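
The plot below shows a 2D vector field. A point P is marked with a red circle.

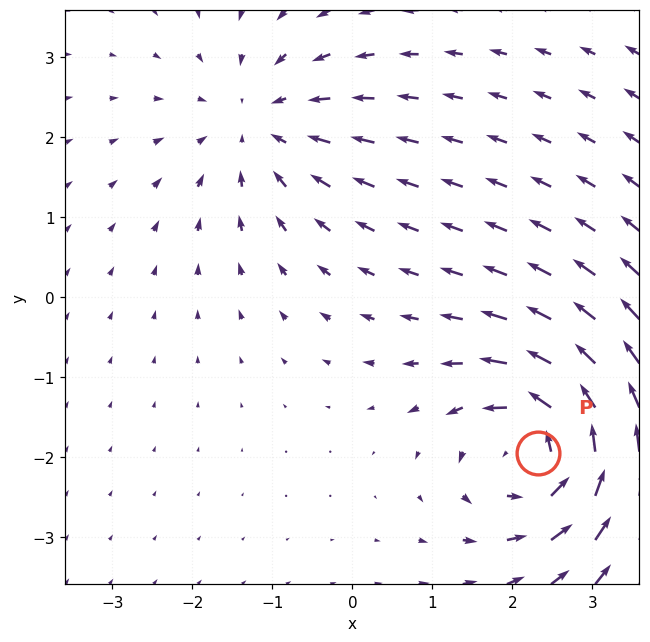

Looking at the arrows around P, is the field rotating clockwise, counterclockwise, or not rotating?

counterclockwise

Near P at (2.3, -1.9) the arrows circulate counterclockwise. The curl (z-component) there is about +6; positive curl means counterclockwise rotation.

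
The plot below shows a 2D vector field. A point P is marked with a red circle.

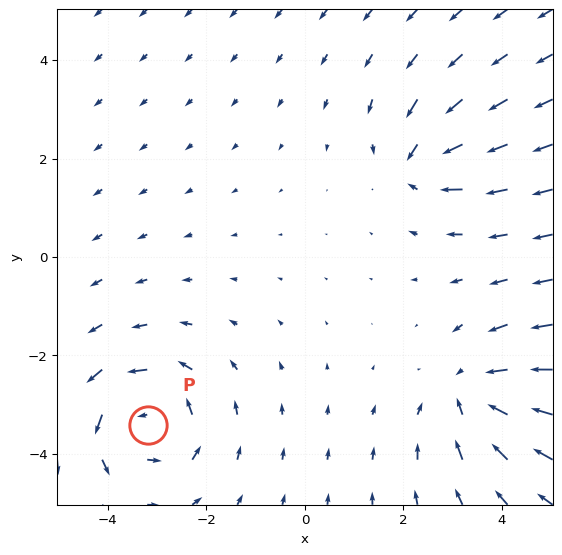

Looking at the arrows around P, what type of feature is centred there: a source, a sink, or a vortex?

At P (-3.2, -3.4) the arrows circulate counterclockwise. Divergence ≈0, curl about +5 — near-zero divergence with nonzero curl is a vortex.

vortex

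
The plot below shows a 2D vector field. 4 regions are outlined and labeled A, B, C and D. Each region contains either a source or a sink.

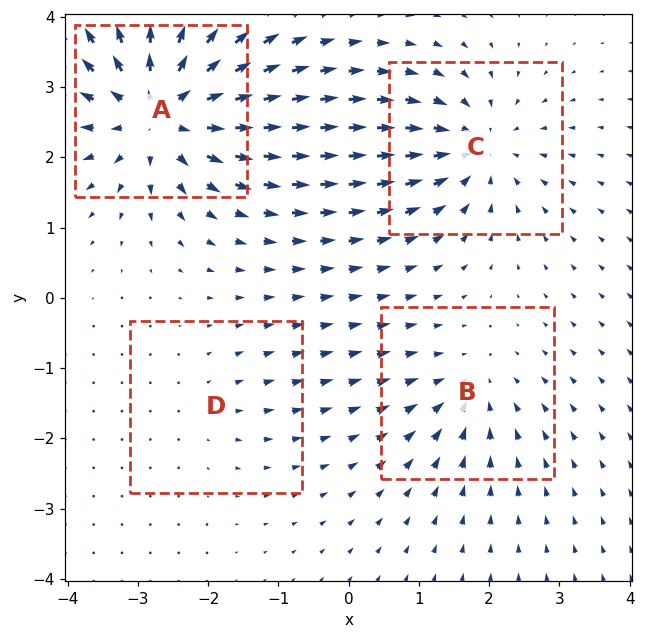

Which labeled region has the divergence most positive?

Divergence at each region's feature centre — A: about +8, B: about -4, C: about -6, D: about +2. Region A is most positive.

A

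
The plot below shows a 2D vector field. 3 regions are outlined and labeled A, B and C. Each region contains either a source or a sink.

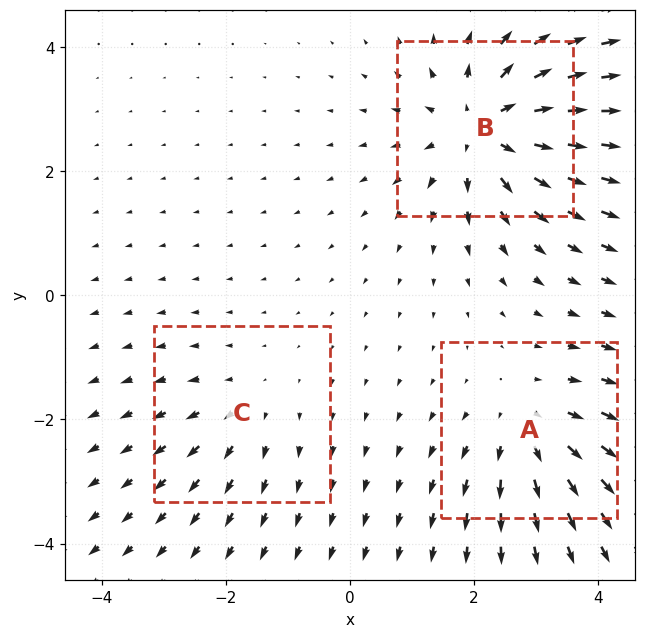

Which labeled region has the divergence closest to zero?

C

Divergence at each region's feature centre — A: about +3, B: about +5, C: about +2. Region C is closest to zero.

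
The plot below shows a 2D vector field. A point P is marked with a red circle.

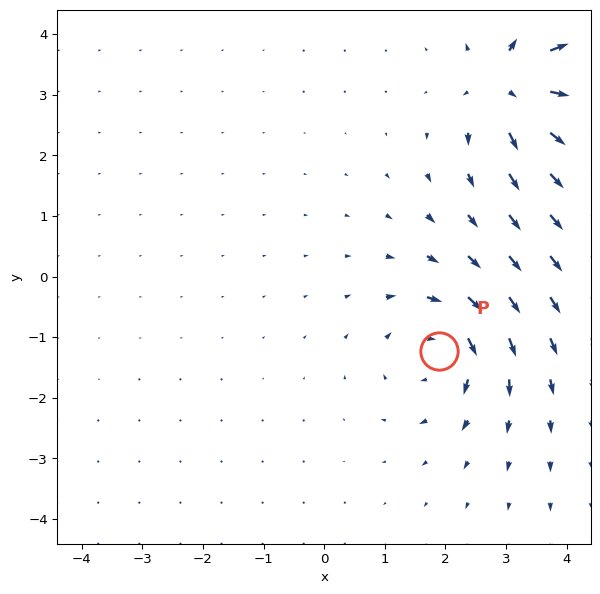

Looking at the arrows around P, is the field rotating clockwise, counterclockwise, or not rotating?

Near P at (1.9, -1.2) the arrows circulate clockwise. The curl (z-component) there is about -4; negative curl means clockwise rotation.

clockwise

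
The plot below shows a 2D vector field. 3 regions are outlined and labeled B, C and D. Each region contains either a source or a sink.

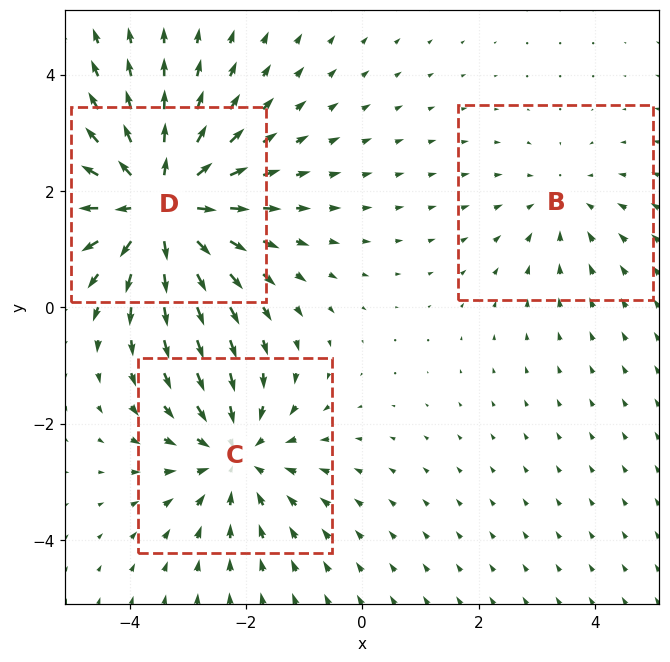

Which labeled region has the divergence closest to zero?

B

Divergence at each region's feature centre — B: about -2, C: about -3, D: about +5. Region B is closest to zero.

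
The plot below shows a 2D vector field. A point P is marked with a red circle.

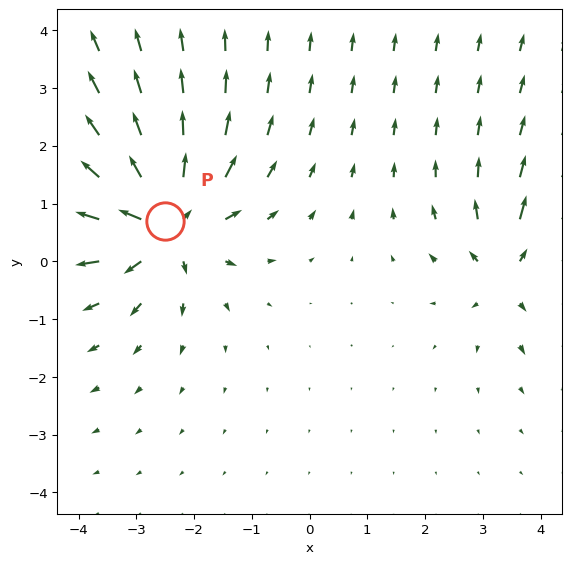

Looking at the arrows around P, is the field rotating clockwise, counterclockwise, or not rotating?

not rotating

Near P at (-2.5, 0.7) the arrows show no circulation. The curl there is ≈0.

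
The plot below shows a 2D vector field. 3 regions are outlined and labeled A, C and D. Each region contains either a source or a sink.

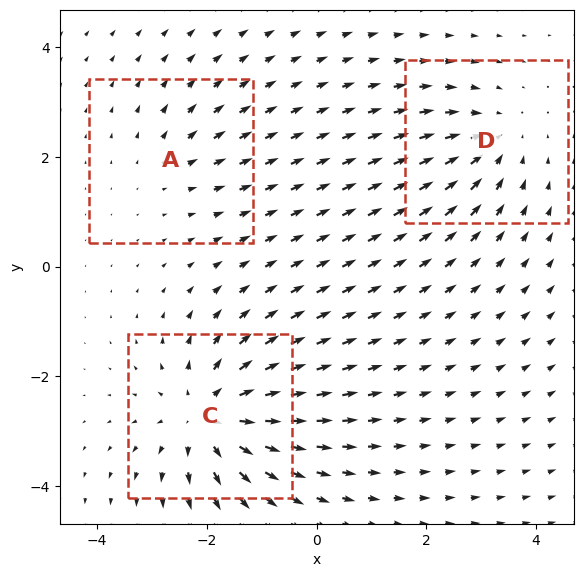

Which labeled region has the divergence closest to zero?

Divergence at each region's feature centre — A: about +2, C: about +5, D: about -3. Region A is closest to zero.

A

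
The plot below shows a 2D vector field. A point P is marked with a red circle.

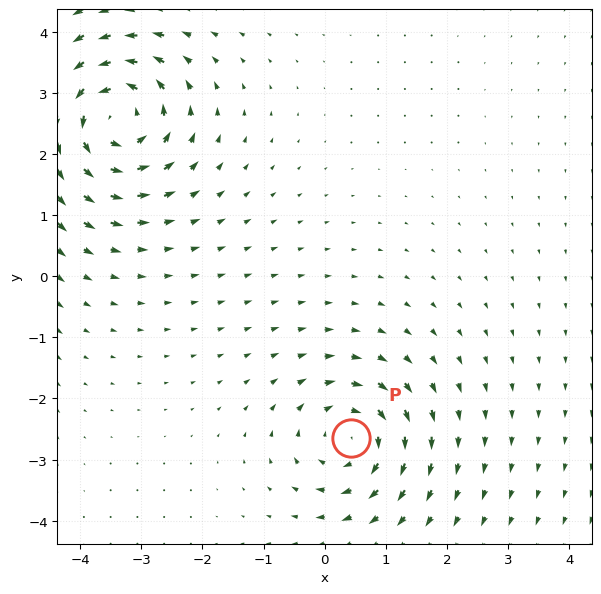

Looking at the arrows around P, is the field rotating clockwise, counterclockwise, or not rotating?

clockwise

Near P at (0.4, -2.6) the arrows circulate clockwise. The curl (z-component) there is about -4; negative curl means clockwise rotation.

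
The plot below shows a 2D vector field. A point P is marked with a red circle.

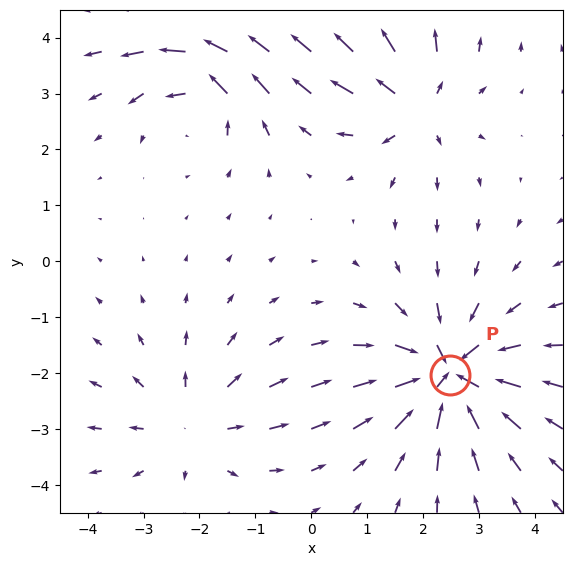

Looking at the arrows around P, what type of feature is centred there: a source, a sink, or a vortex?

sink

At P (2.5, -2.0) the arrows converge inward. Divergence about -6, curl ≈0 — negative divergence with near-zero curl is a sink.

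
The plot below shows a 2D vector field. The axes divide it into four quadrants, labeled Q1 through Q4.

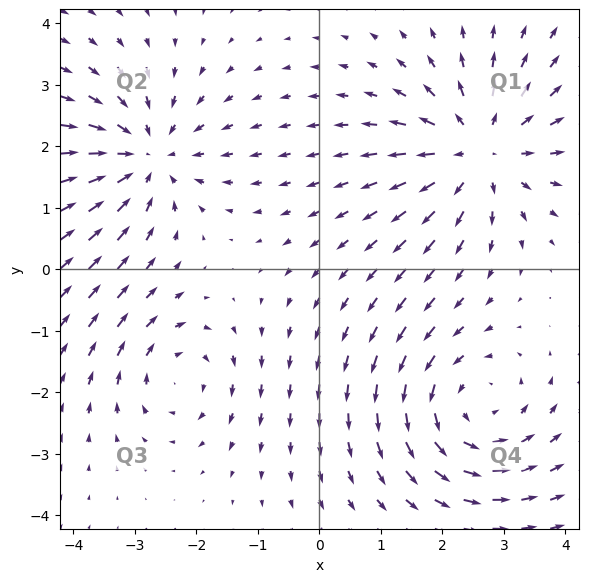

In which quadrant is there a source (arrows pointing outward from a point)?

Q1

The source sits at approximately (2.6, 1.9), which lies in quadrant Q1. The divergence there is about +4, positive as expected for a source.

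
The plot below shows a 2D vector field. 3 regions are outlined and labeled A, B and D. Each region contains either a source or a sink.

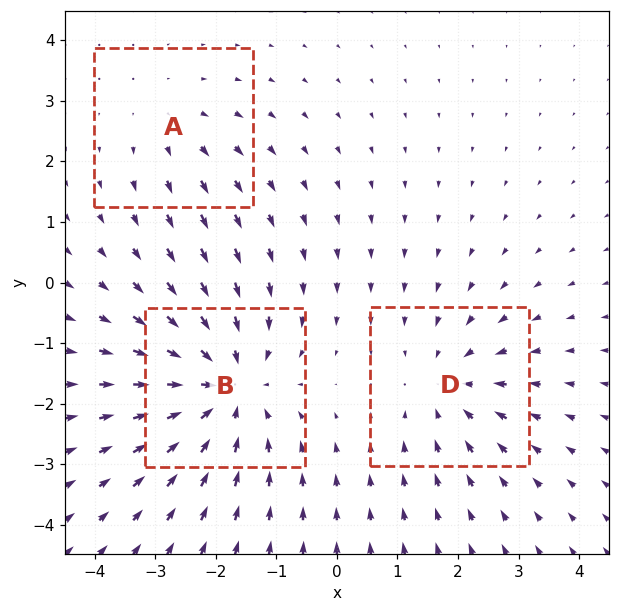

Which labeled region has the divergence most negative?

B

Divergence at each region's feature centre — A: about +2, B: about -4, D: about -3. Region B is most negative.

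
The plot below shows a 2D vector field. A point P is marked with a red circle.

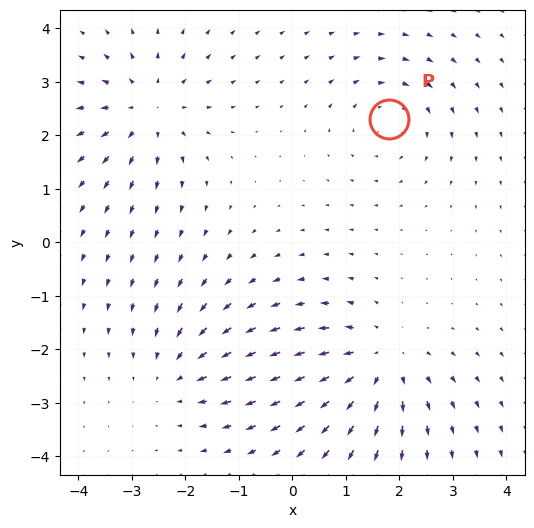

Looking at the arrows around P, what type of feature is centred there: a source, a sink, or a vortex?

vortex

At P (1.8, 2.3) the arrows circulate clockwise. Divergence ≈0, curl about -3 — near-zero divergence with nonzero curl is a vortex.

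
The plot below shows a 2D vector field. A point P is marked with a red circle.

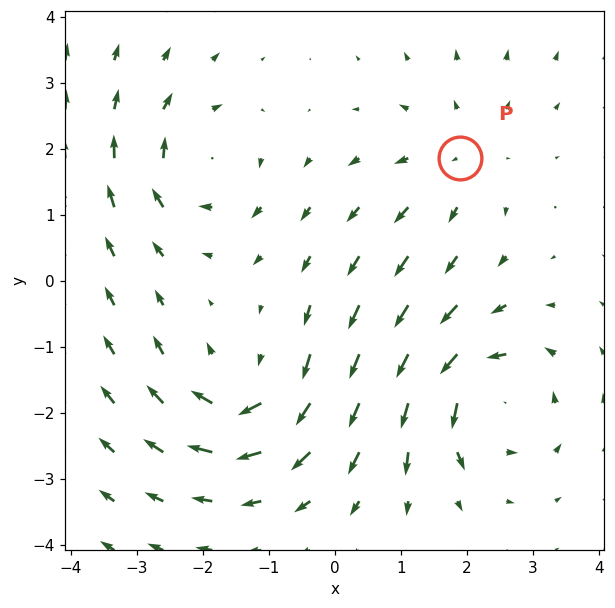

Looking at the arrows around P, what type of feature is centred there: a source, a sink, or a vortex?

At P (1.9, 1.9) the arrows spread outward. Divergence about +3, curl ≈0 — positive divergence with near-zero curl is a source.

source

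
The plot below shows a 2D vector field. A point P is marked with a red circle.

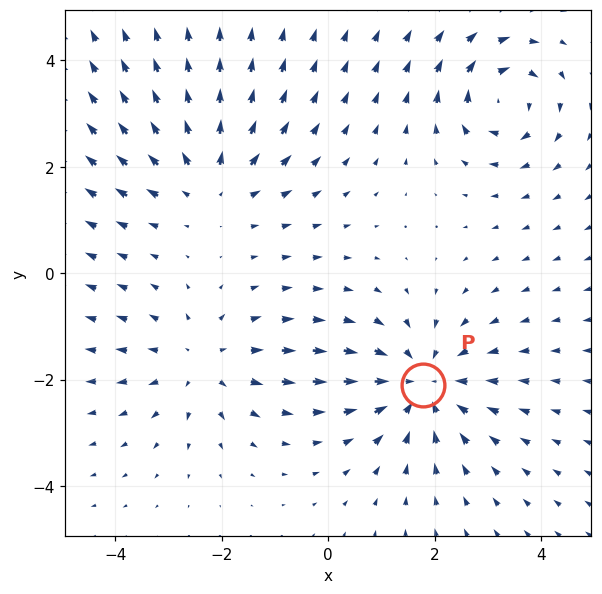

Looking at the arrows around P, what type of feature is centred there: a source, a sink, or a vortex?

At P (1.8, -2.1) the arrows converge inward. Divergence about -4, curl ≈0 — negative divergence with near-zero curl is a sink.

sink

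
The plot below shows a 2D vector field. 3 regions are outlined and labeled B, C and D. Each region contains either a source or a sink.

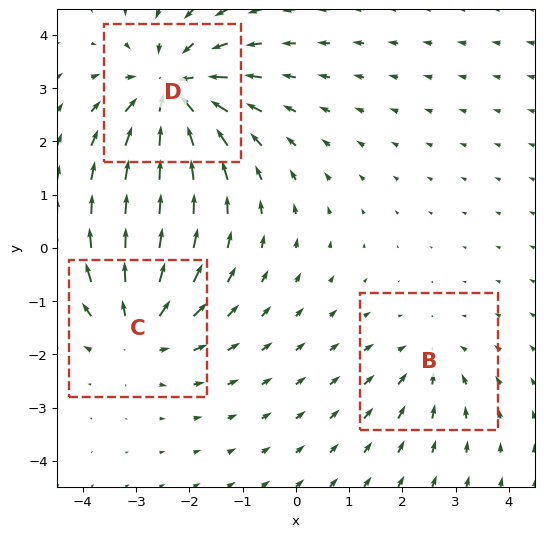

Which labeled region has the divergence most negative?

Divergence at each region's feature centre — B: about -2, C: about +4, D: about -5. Region D is most negative.

D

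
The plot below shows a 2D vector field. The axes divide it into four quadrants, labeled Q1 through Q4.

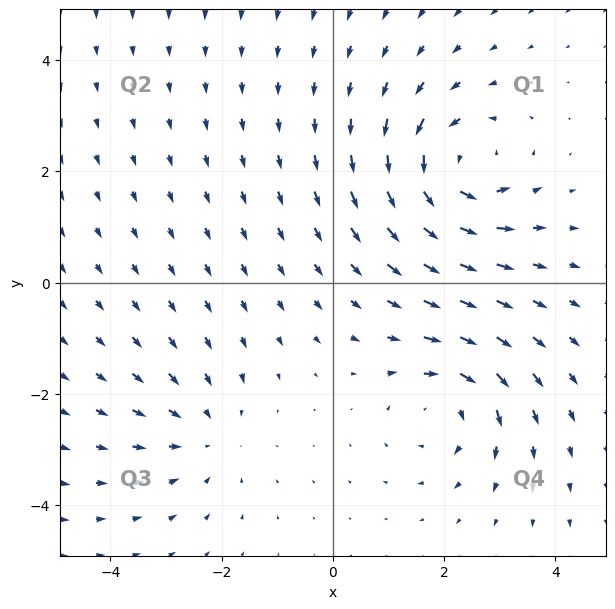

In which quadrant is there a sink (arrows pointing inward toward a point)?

The sink sits at approximately (-2.3, -2.7), which lies in quadrant Q3. The divergence there is about -3, negative as expected for a sink.

Q3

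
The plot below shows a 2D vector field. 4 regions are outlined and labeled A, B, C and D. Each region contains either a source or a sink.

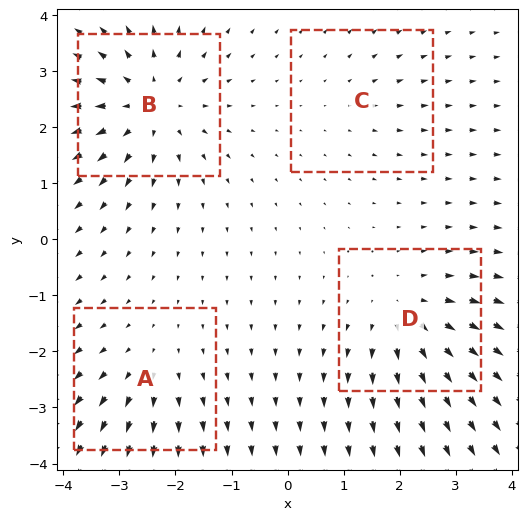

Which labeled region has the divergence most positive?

Divergence at each region's feature centre — A: about +3, B: about +6, C: about +2, D: about +5. Region B is most positive.

B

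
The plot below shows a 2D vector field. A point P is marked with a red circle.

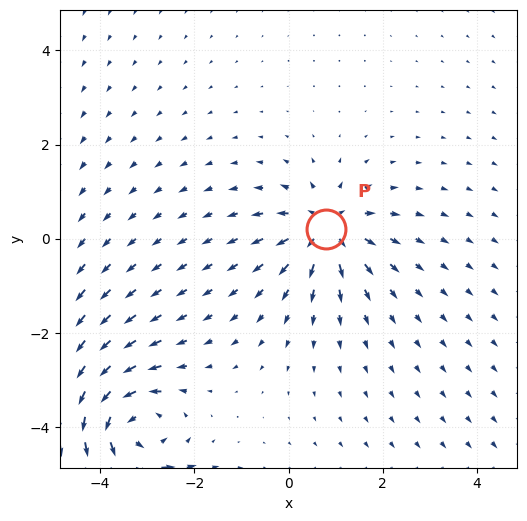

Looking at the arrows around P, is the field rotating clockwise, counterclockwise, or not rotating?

not rotating

Near P at (0.8, 0.2) the arrows show no circulation. The curl there is ≈0.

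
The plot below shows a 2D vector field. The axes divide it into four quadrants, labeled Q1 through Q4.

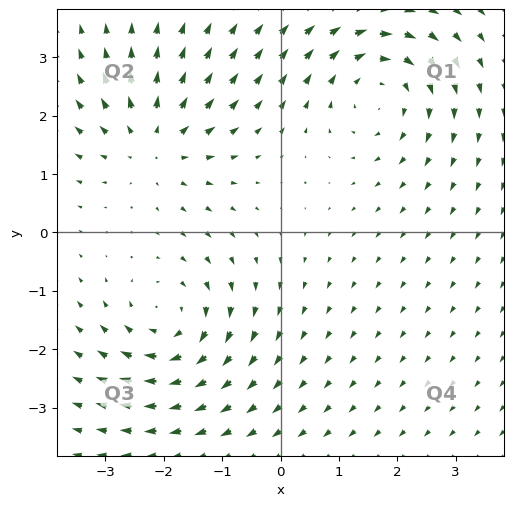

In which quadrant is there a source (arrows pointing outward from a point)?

Q2

The source sits at approximately (-2.2, 1.5), which lies in quadrant Q2. The divergence there is about +3, positive as expected for a source.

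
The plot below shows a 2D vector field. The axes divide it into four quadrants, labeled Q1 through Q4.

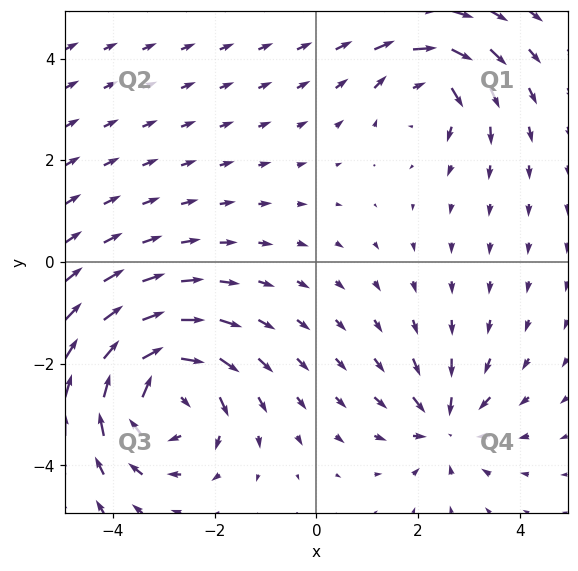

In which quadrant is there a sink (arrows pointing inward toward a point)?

The sink sits at approximately (2.5, -3.2), which lies in quadrant Q4. The divergence there is about -4, negative as expected for a sink.

Q4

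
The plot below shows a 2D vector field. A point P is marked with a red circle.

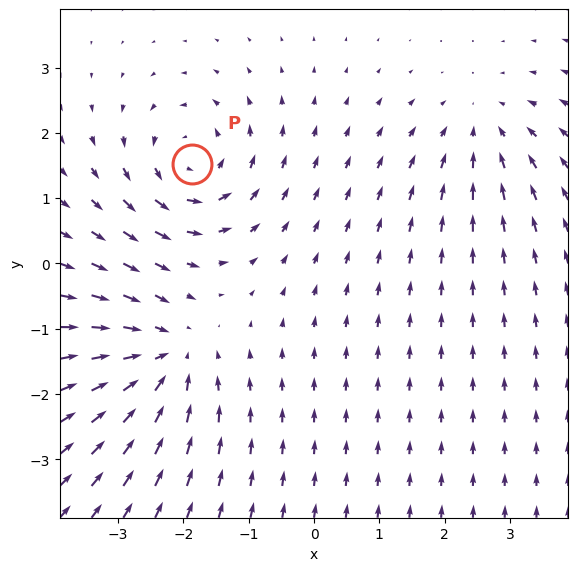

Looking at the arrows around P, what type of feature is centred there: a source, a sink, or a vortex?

At P (-1.9, 1.5) the arrows circulate counterclockwise. Divergence ≈0, curl about +6 — near-zero divergence with nonzero curl is a vortex.

vortex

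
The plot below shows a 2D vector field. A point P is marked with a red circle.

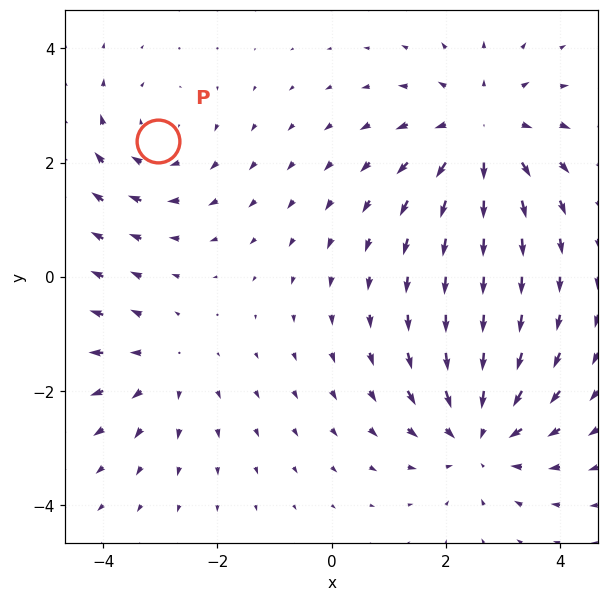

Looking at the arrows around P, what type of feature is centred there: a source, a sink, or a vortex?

vortex

At P (-3.0, 2.4) the arrows circulate clockwise. Divergence ≈0, curl about -2 — near-zero divergence with nonzero curl is a vortex.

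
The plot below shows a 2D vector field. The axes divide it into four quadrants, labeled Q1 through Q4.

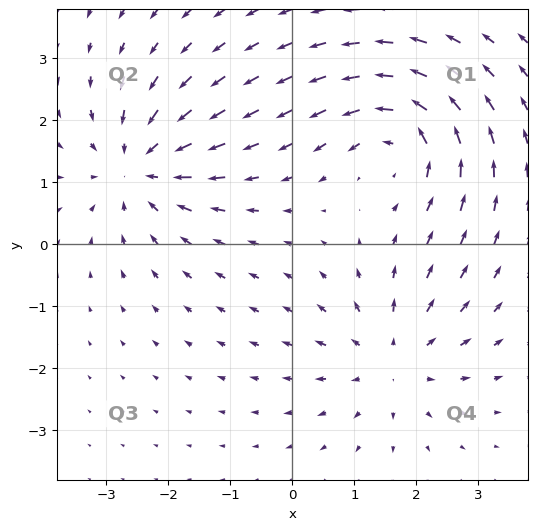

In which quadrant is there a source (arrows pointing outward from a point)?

Q4

The source sits at approximately (1.6, -1.9), which lies in quadrant Q4. The divergence there is about +3, positive as expected for a source.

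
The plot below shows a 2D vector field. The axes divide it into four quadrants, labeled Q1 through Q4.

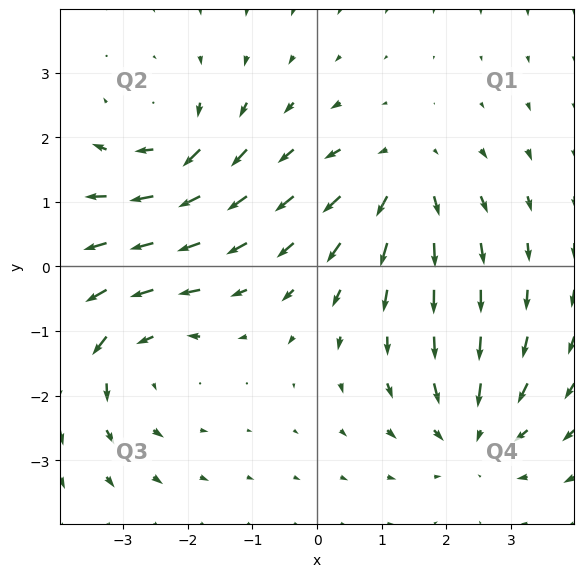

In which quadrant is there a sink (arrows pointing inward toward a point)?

The sink sits at approximately (2.4, -2.6), which lies in quadrant Q4. The divergence there is about -4, negative as expected for a sink.

Q4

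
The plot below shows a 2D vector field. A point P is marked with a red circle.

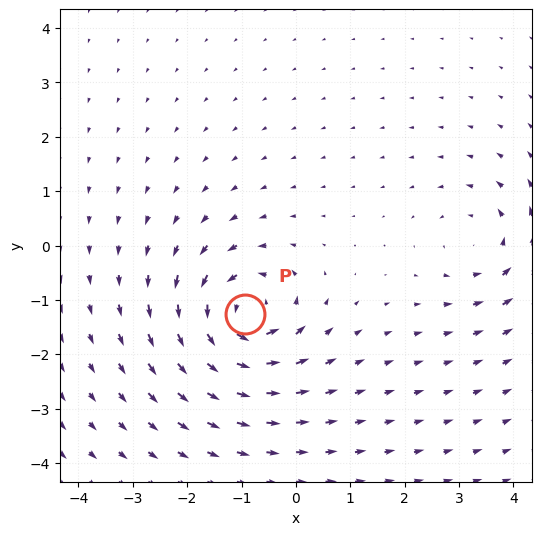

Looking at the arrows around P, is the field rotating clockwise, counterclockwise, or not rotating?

counterclockwise

Near P at (-0.9, -1.3) the arrows circulate counterclockwise. The curl (z-component) there is about +6; positive curl means counterclockwise rotation.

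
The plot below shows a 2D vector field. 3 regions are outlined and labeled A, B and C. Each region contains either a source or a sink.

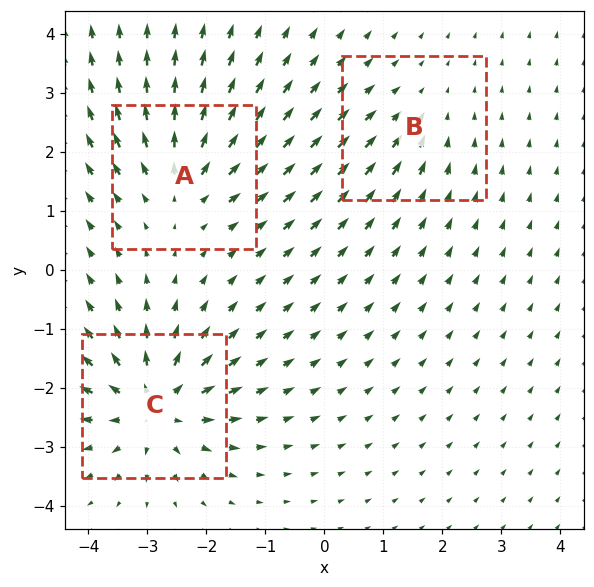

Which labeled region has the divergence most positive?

C

Divergence at each region's feature centre — A: about +4, B: about -2, C: about +6. Region C is most positive.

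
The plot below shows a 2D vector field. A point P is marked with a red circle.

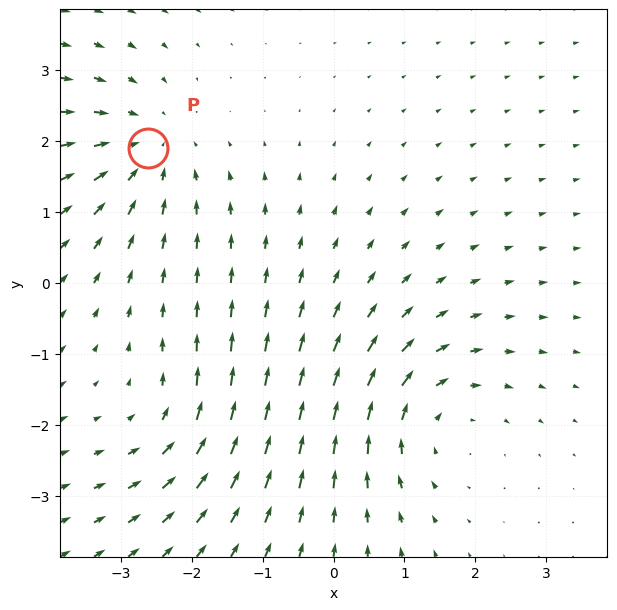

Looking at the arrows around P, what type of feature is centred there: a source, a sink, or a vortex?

At P (-2.6, 1.9) the arrows converge inward. Divergence about -4, curl ≈0 — negative divergence with near-zero curl is a sink.

sink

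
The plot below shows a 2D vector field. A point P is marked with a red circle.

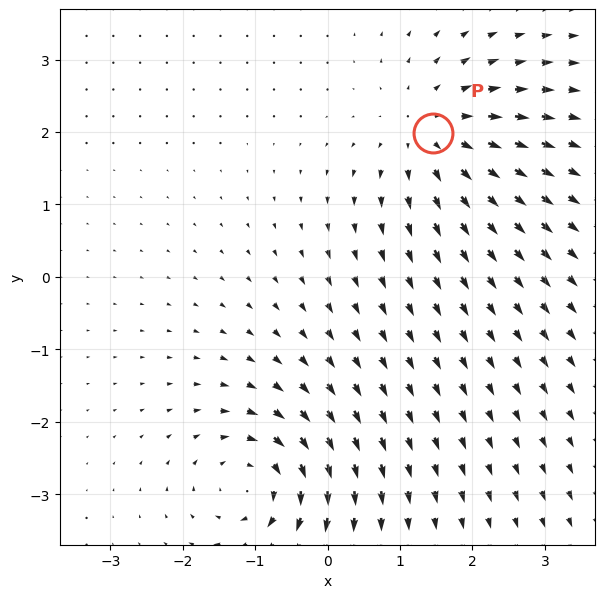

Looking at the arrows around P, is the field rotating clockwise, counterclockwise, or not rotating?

not rotating

Near P at (1.5, 2.0) the arrows show no circulation. The curl there is ≈0.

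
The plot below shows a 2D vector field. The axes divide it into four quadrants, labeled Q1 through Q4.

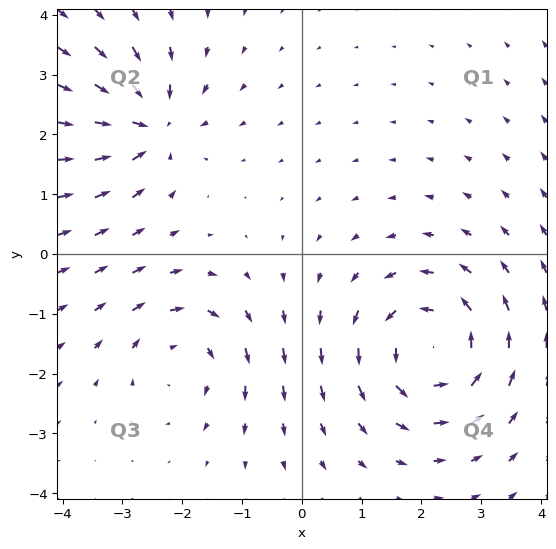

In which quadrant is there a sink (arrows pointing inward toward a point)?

The sink sits at approximately (-2.6, 2.2), which lies in quadrant Q2. The divergence there is about -4, negative as expected for a sink.

Q2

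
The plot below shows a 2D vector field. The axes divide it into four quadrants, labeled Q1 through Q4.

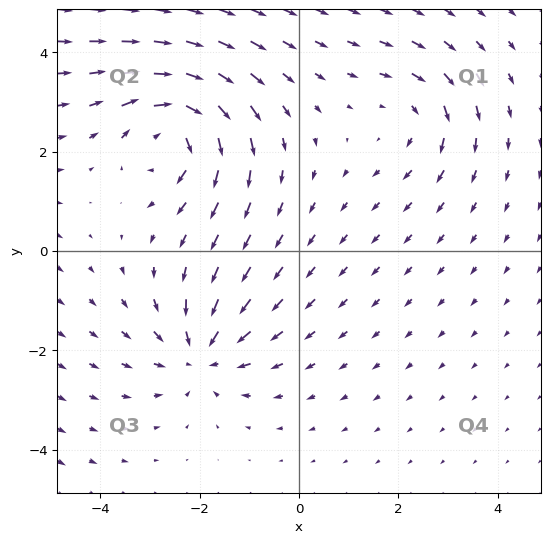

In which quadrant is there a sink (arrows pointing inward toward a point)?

Q3

The sink sits at approximately (-2.0, -2.1), which lies in quadrant Q3. The divergence there is about -3, negative as expected for a sink.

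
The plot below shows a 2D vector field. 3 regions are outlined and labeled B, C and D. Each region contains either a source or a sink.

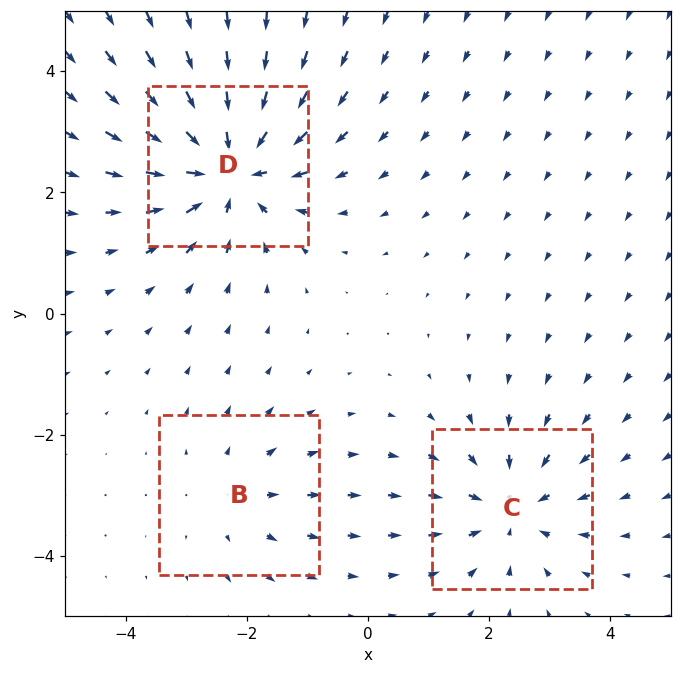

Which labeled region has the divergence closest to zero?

B

Divergence at each region's feature centre — B: about +2, C: about -4, D: about -5. Region B is closest to zero.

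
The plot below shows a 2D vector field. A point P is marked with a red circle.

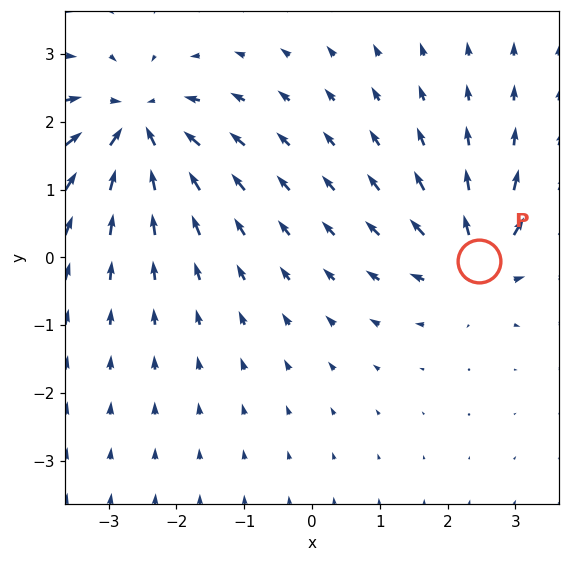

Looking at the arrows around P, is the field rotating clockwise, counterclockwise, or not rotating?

Near P at (2.5, -0.1) the arrows show no circulation. The curl there is ≈0.

not rotating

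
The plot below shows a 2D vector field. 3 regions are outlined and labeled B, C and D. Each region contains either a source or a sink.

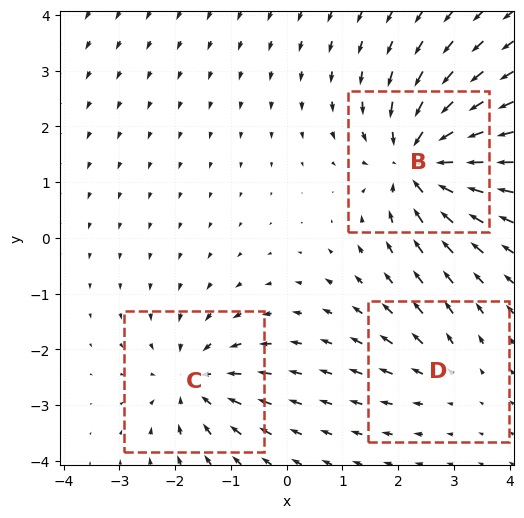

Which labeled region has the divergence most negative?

Divergence at each region's feature centre — B: about -6, C: about -4, D: about +2. Region B is most negative.

B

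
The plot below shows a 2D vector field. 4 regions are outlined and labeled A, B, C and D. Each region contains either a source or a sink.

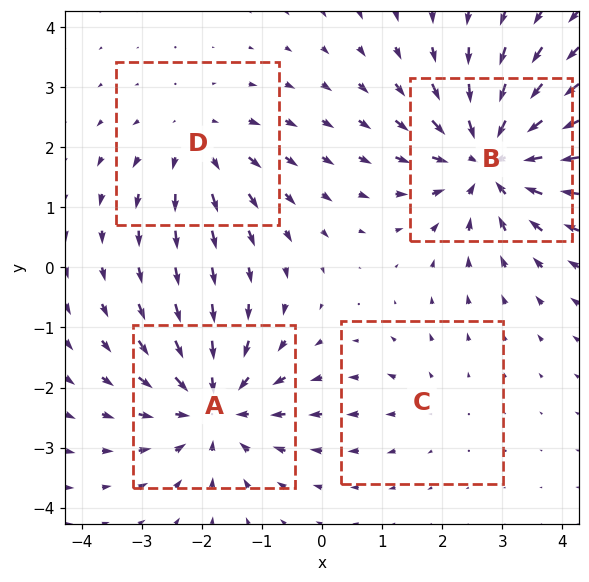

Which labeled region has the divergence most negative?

Divergence at each region's feature centre — A: about -5, B: about -6, C: about +2, D: about +3. Region B is most negative.

B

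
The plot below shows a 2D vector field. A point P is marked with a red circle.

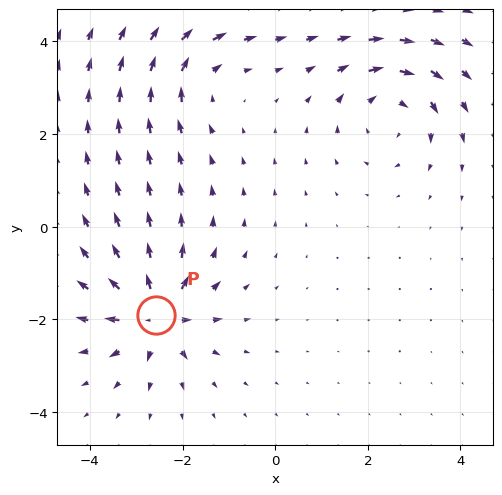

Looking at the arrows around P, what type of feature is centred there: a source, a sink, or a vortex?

source

At P (-2.6, -1.9) the arrows spread outward. Divergence about +6, curl ≈0 — positive divergence with near-zero curl is a source.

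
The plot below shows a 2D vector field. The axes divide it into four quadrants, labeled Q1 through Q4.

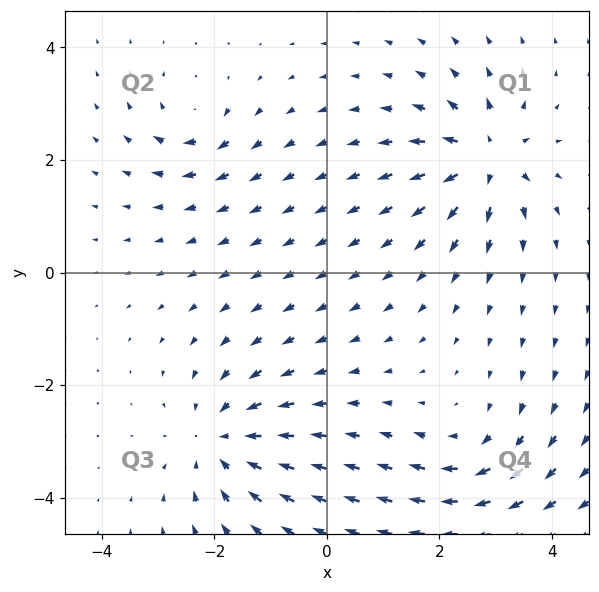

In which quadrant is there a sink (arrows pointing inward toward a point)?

The sink sits at approximately (-1.9, -3.0), which lies in quadrant Q3. The divergence there is about -5, negative as expected for a sink.

Q3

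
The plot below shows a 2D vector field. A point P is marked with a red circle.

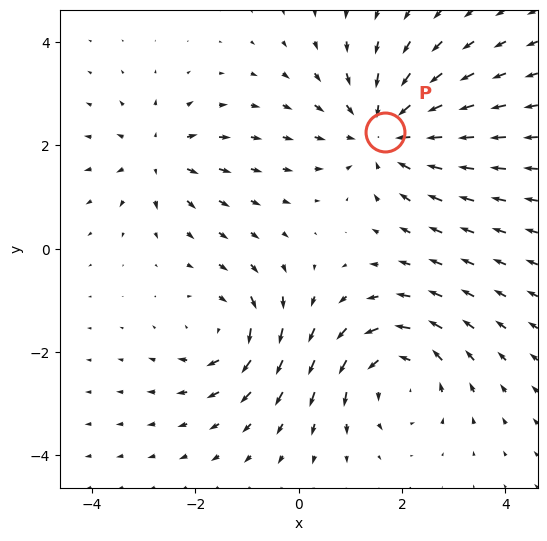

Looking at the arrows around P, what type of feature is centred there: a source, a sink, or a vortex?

sink

At P (1.7, 2.3) the arrows converge inward. Divergence about -4, curl ≈0 — negative divergence with near-zero curl is a sink.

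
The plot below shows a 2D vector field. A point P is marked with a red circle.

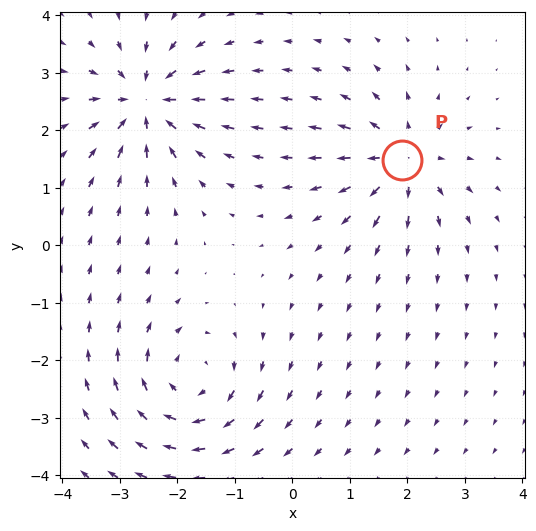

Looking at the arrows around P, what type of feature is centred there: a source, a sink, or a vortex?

source

At P (1.9, 1.5) the arrows spread outward. Divergence about +6, curl ≈0 — positive divergence with near-zero curl is a source.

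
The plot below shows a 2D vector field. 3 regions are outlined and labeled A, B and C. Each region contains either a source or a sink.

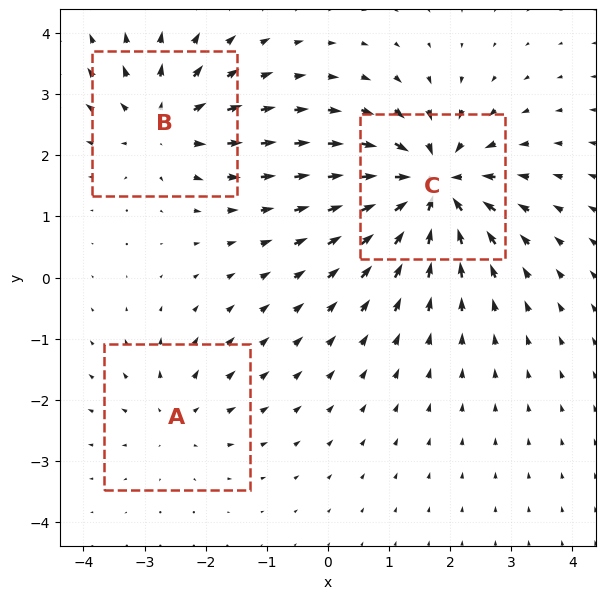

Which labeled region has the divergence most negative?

Divergence at each region's feature centre — A: about +2, B: about +4, C: about -6. Region C is most negative.

C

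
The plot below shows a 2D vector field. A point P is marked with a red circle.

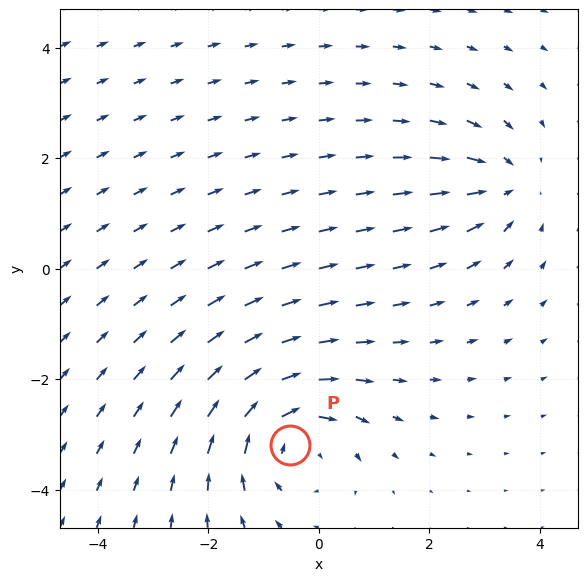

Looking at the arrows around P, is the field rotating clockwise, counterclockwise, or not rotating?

clockwise

Near P at (-0.5, -3.2) the arrows circulate clockwise. The curl (z-component) there is about -4; negative curl means clockwise rotation.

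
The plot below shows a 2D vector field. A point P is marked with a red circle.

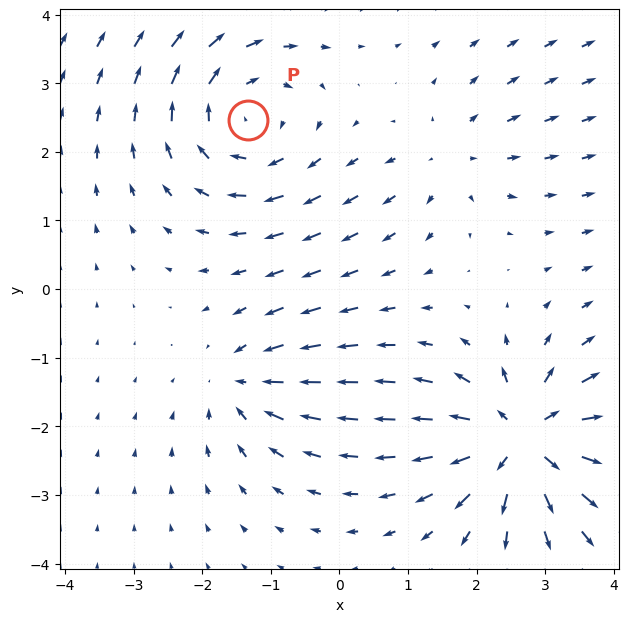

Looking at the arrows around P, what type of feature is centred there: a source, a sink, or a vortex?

At P (-1.3, 2.5) the arrows circulate clockwise. Divergence ≈0, curl about -5 — near-zero divergence with nonzero curl is a vortex.

vortex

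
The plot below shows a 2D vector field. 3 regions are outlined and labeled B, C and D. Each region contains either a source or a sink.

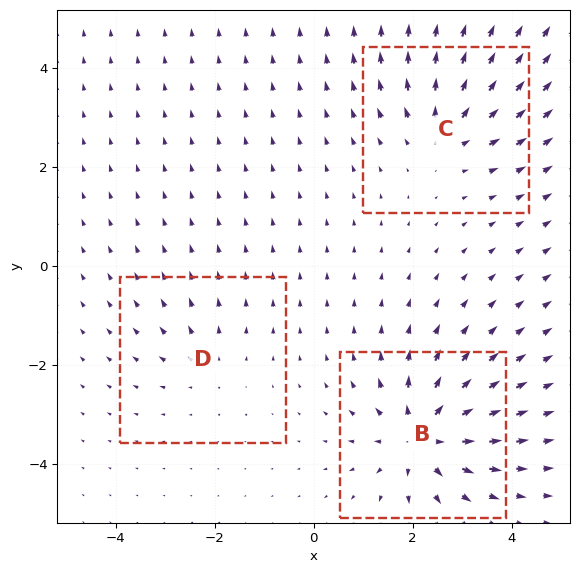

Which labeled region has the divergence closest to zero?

D

Divergence at each region's feature centre — B: about +6, C: about +4, D: about +2. Region D is closest to zero.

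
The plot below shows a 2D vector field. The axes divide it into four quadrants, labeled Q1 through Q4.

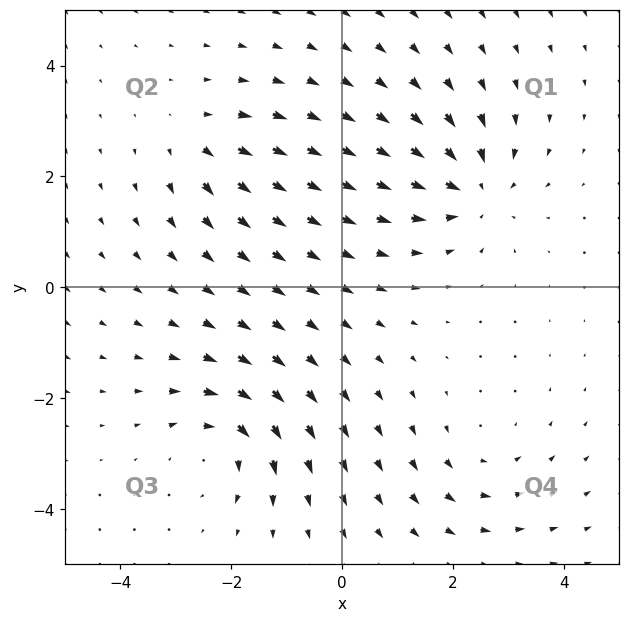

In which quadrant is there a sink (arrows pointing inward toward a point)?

The sink sits at approximately (2.4, 1.8), which lies in quadrant Q1. The divergence there is about -6, negative as expected for a sink.

Q1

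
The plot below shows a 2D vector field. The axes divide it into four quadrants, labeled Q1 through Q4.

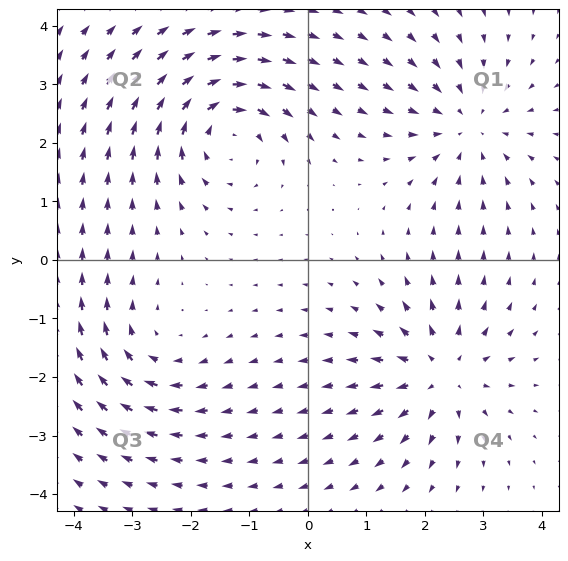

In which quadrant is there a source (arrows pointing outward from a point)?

Q4

The source sits at approximately (2.3, -1.9), which lies in quadrant Q4. The divergence there is about +5, positive as expected for a source.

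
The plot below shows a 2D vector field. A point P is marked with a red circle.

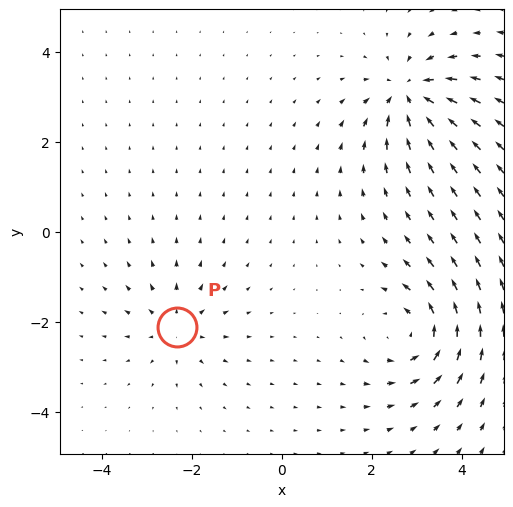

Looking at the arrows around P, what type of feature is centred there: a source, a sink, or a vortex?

source

At P (-2.3, -2.1) the arrows spread outward. Divergence about +4, curl ≈0 — positive divergence with near-zero curl is a source.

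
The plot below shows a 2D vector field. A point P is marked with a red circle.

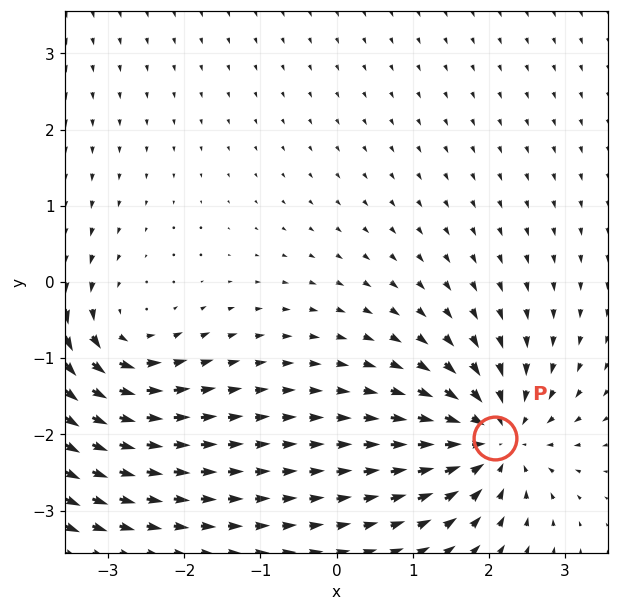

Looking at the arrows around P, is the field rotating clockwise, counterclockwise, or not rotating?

Near P at (2.1, -2.0) the arrows show no circulation. The curl there is ≈0.

not rotating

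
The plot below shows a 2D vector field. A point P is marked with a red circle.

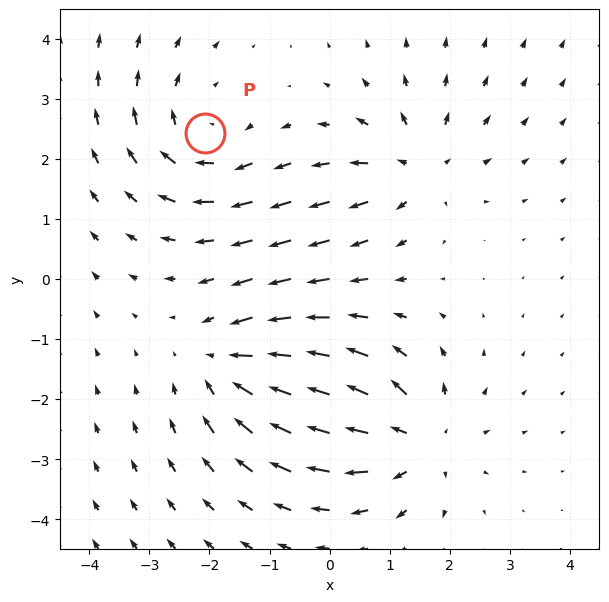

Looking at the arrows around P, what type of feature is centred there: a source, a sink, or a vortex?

At P (-2.1, 2.4) the arrows circulate clockwise. Divergence ≈0, curl about -4 — near-zero divergence with nonzero curl is a vortex.

vortex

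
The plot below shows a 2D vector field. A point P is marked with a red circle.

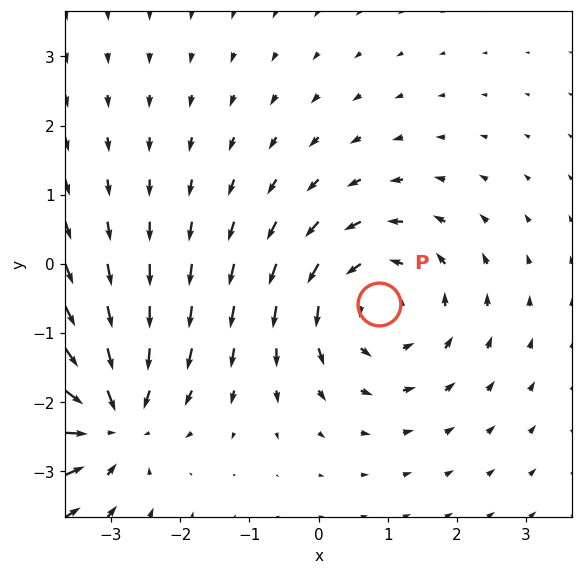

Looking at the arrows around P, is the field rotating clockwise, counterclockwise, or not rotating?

Near P at (0.9, -0.6) the arrows circulate counterclockwise. The curl (z-component) there is about +4; positive curl means counterclockwise rotation.

counterclockwise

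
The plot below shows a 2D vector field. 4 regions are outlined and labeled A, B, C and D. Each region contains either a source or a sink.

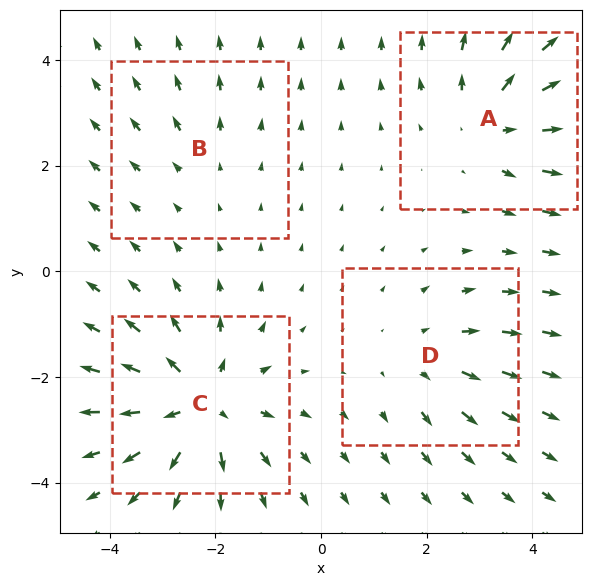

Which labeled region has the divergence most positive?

C

Divergence at each region's feature centre — A: about +4, B: about +2, C: about +6, D: about +3. Region C is most positive.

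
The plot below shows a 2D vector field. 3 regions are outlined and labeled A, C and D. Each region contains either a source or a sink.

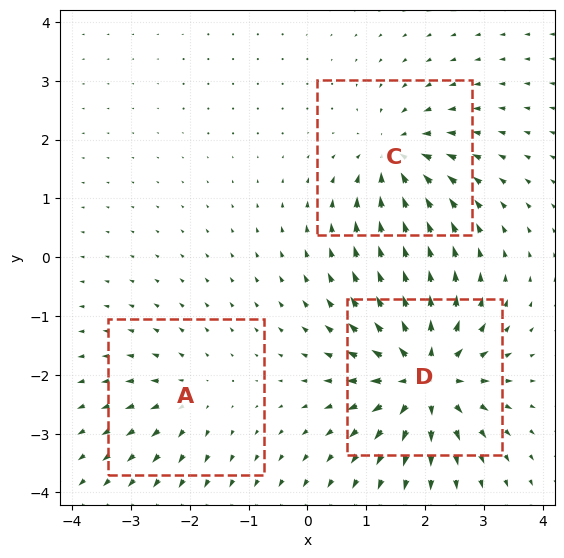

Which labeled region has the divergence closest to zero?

Divergence at each region's feature centre — A: about +3, C: about -4, D: about +7. Region A is closest to zero.

A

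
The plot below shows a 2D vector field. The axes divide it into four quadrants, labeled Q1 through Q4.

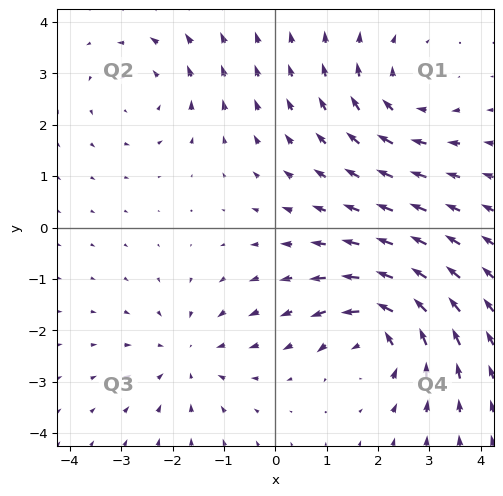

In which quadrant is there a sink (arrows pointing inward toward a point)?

Q3

The sink sits at approximately (-1.7, -2.5), which lies in quadrant Q3. The divergence there is about -3, negative as expected for a sink.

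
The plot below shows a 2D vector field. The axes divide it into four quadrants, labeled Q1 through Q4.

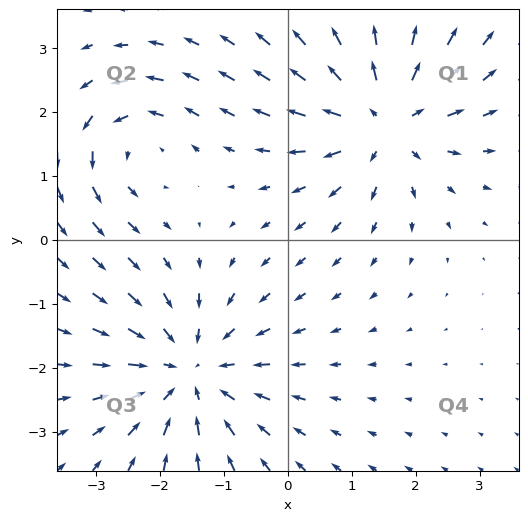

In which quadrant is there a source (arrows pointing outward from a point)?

The source sits at approximately (1.5, 1.9), which lies in quadrant Q1. The divergence there is about +5, positive as expected for a source.

Q1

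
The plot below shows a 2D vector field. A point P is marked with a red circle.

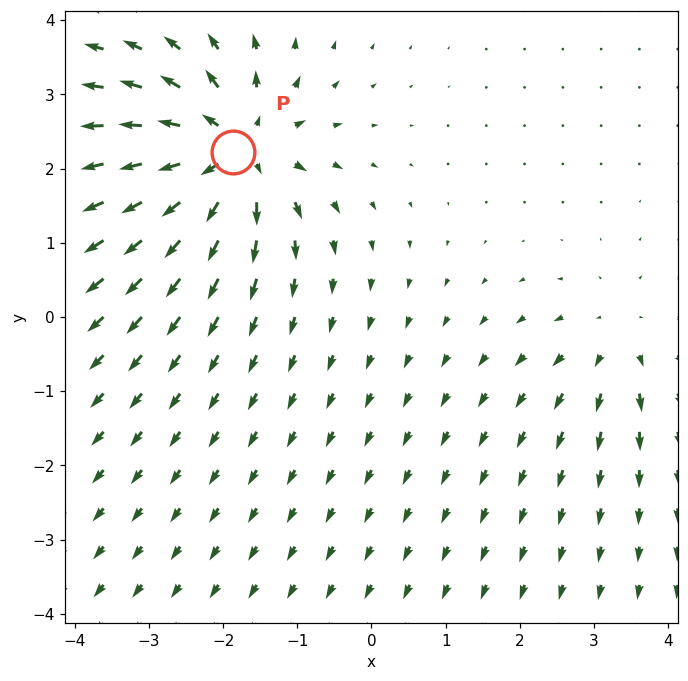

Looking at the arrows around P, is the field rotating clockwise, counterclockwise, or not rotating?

Near P at (-1.9, 2.2) the arrows show no circulation. The curl there is ≈0.

not rotating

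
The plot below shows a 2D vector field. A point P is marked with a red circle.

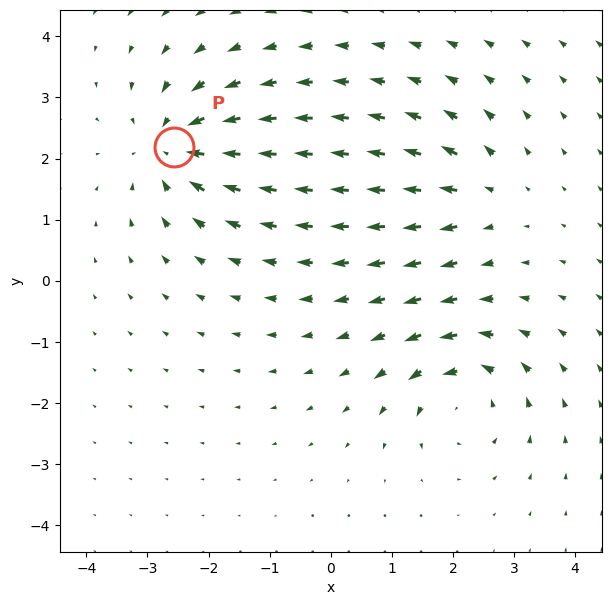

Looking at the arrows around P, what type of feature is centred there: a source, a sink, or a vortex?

At P (-2.6, 2.2) the arrows converge inward. Divergence about -5, curl ≈0 — negative divergence with near-zero curl is a sink.

sink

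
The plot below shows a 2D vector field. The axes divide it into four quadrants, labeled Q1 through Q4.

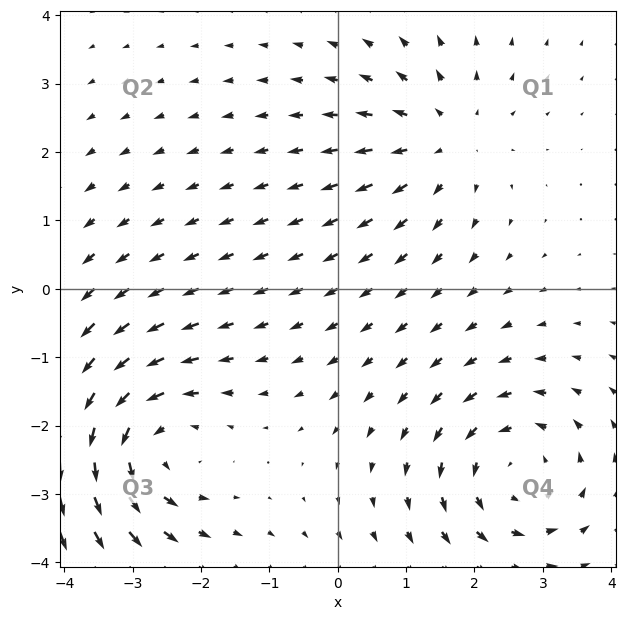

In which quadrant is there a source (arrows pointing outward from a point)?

Q1

The source sits at approximately (1.6, 2.2), which lies in quadrant Q1. The divergence there is about +3, positive as expected for a source.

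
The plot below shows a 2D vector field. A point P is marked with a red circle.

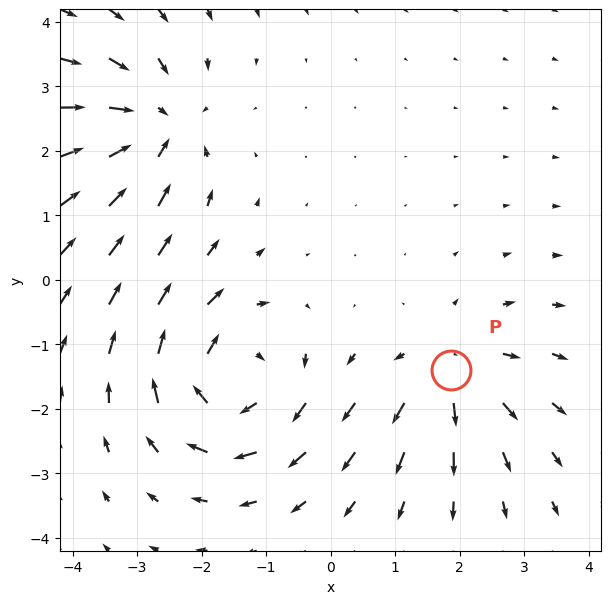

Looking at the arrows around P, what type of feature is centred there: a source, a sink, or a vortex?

source

At P (1.9, -1.4) the arrows spread outward. Divergence about +3, curl ≈0 — positive divergence with near-zero curl is a source.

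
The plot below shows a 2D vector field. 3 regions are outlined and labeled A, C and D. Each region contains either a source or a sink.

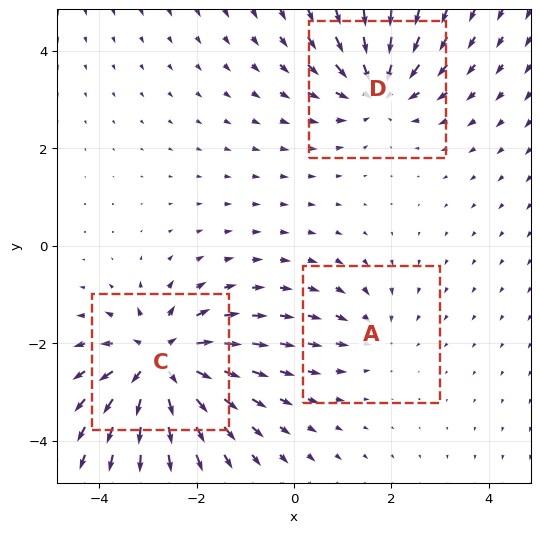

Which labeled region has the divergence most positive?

Divergence at each region's feature centre — A: about -2, C: about +5, D: about -4. Region C is most positive.

C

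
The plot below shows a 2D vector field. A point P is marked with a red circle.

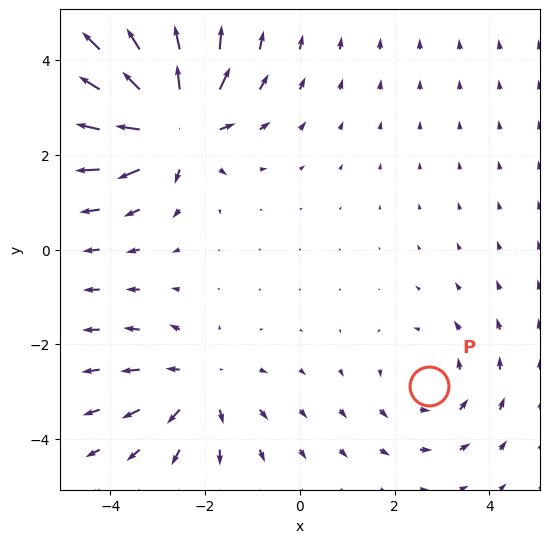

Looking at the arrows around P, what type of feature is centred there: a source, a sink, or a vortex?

vortex

At P (2.7, -2.9) the arrows circulate counterclockwise. Divergence ≈0, curl about +2 — near-zero divergence with nonzero curl is a vortex.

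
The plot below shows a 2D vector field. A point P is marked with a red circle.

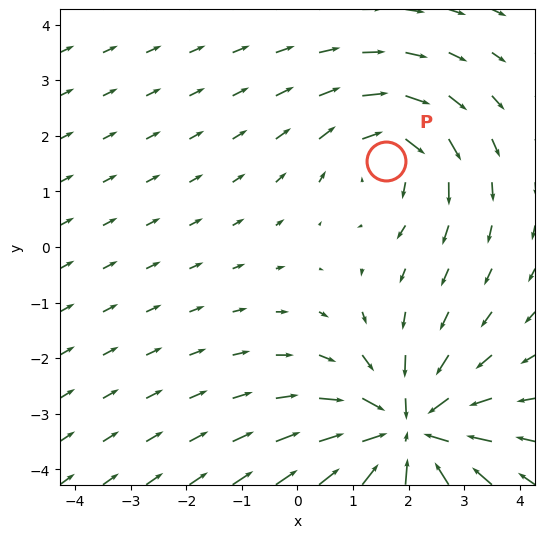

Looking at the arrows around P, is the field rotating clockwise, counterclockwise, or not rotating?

clockwise

Near P at (1.6, 1.6) the arrows circulate clockwise. The curl (z-component) there is about -3; negative curl means clockwise rotation.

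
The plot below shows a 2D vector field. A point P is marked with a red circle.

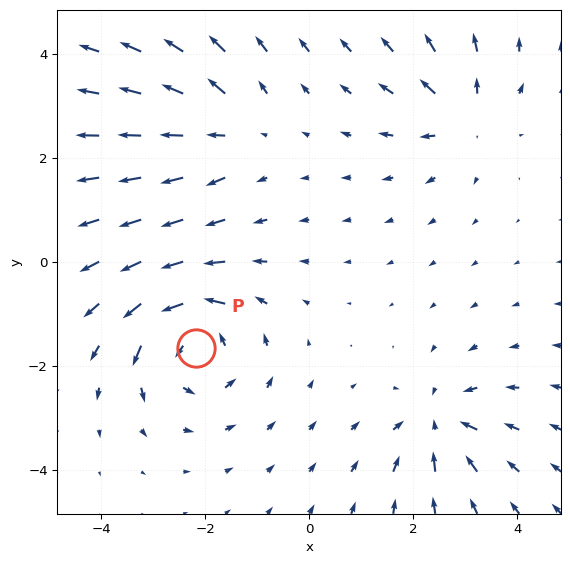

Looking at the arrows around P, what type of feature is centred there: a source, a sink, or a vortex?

vortex

At P (-2.2, -1.7) the arrows circulate counterclockwise. Divergence ≈0, curl about +5 — near-zero divergence with nonzero curl is a vortex.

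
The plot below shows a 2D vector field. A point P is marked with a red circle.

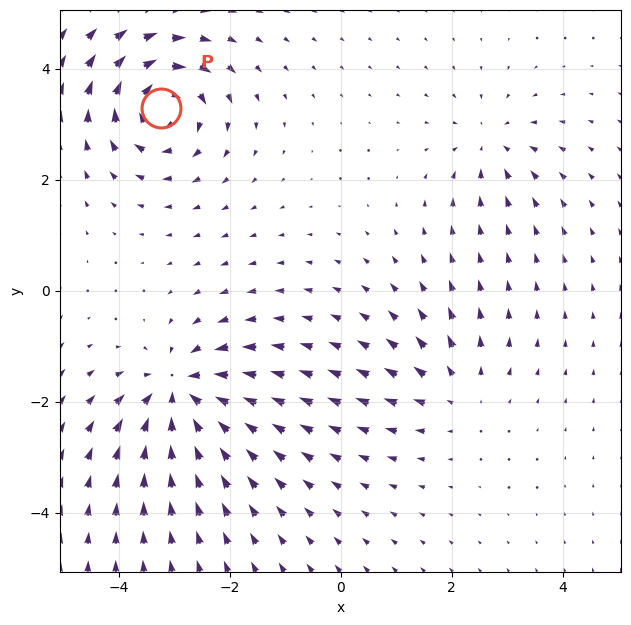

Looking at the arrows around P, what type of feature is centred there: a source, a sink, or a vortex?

vortex

At P (-3.2, 3.3) the arrows circulate clockwise. Divergence ≈0, curl about -7 — near-zero divergence with nonzero curl is a vortex.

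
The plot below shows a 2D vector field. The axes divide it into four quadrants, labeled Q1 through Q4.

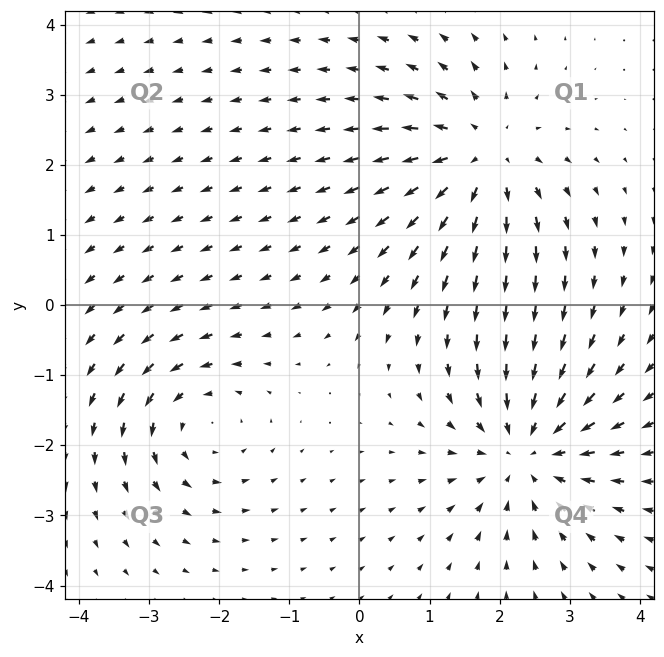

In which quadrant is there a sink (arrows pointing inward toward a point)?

The sink sits at approximately (2.4, -2.1), which lies in quadrant Q4. The divergence there is about -4, negative as expected for a sink.

Q4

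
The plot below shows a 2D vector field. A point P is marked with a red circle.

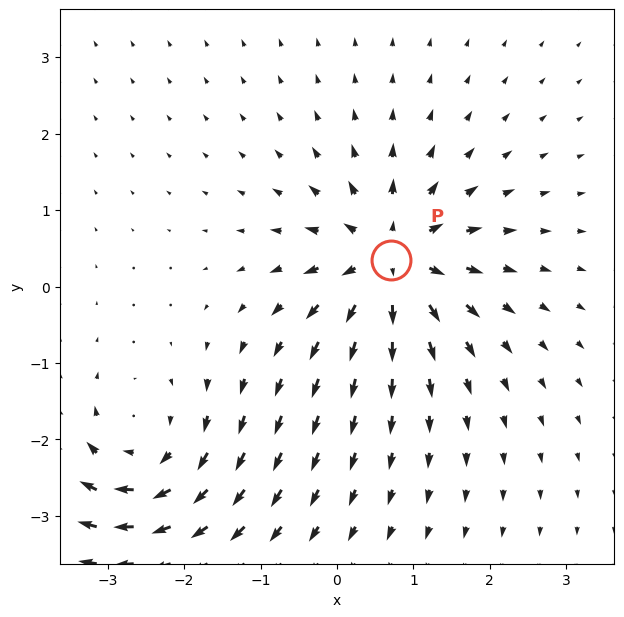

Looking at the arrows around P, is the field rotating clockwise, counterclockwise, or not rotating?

not rotating

Near P at (0.7, 0.4) the arrows show no circulation. The curl there is ≈0.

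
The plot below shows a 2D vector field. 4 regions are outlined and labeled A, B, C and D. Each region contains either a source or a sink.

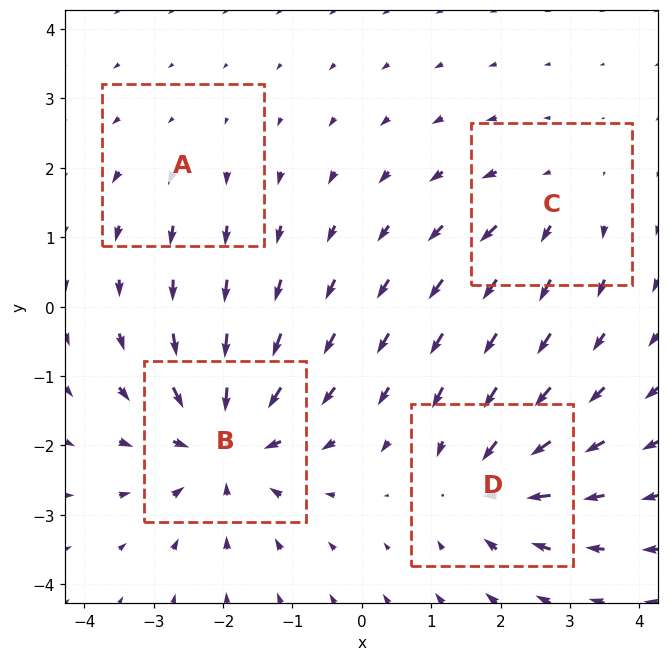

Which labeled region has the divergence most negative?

B

Divergence at each region's feature centre — A: about +2, B: about -6, C: about +3, D: about -5. Region B is most negative.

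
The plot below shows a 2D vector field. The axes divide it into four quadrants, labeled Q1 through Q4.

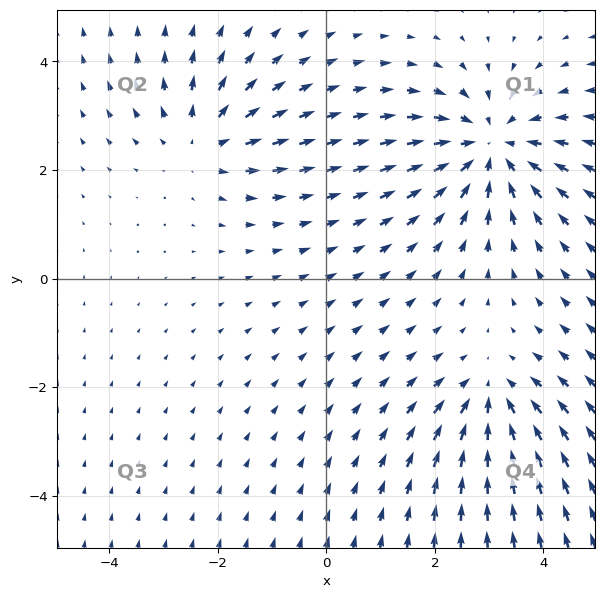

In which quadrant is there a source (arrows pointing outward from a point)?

The source sits at approximately (-2.3, 2.5), which lies in quadrant Q2. The divergence there is about +3, positive as expected for a source.

Q2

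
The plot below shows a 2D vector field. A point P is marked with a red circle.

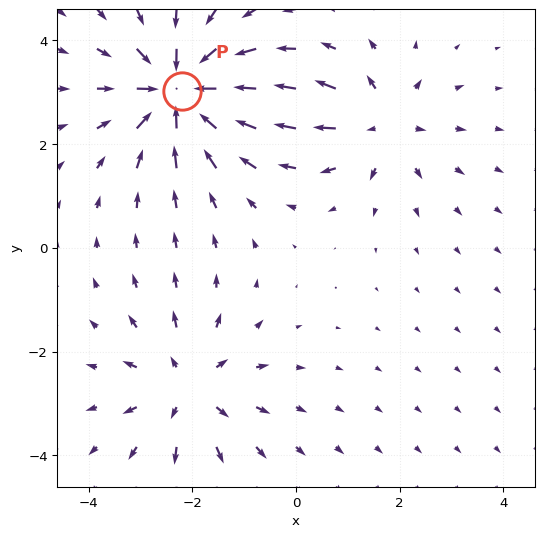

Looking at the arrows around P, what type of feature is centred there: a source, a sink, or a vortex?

sink

At P (-2.2, 3.0) the arrows converge inward. Divergence about -5, curl ≈0 — negative divergence with near-zero curl is a sink.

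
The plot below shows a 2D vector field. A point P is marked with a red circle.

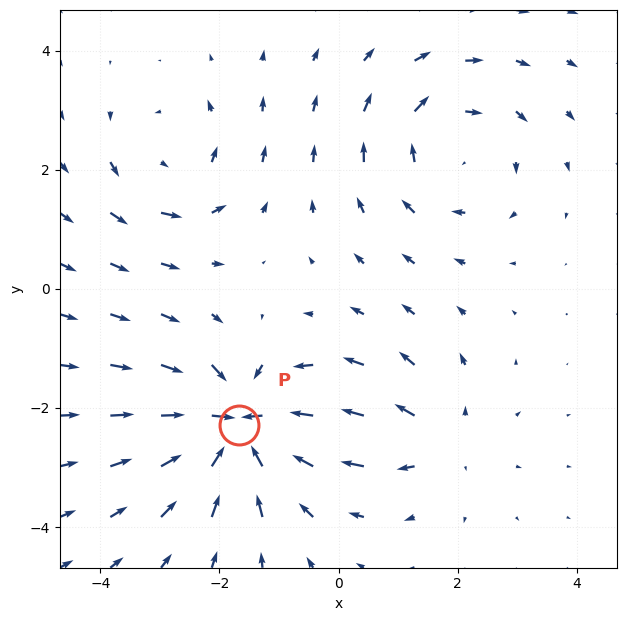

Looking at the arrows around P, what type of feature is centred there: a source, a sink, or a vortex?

sink

At P (-1.7, -2.3) the arrows converge inward. Divergence about -6, curl ≈0 — negative divergence with near-zero curl is a sink.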